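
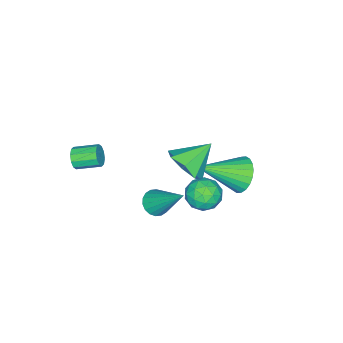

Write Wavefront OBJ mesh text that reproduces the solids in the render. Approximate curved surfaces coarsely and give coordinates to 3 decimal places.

v -1.7 -0.36 -0.527
v -1.245 -0.747 0.237
v -2.74 0.22 0.387
v -1.003 -0.064 0.079
v -1.169 0.446 -0.434
v -1.647 0.484 -1.002
v -2.156 0.027 -1.291
v -2.398 -0.656 -1.132
v -2.232 -1.166 -0.619
v -1.754 -1.204 -0.052
v -0.047 2.205 0.004
v 0.683 2.216 0.303
v -0.323 1.184 0.717
v 0.407 1.195 1.016
v -0.104 1.766 1.201
v 0.067 2.398 0.761
v 0.293 1.002 0.259
v 0.464 1.634 -0.181
v 0.893 1.473 0.46
v 0.648 1.945 1.042
v -0.288 1.455 -0.022
v -0.533 1.927 0.56
v 0.342 2.3 0.091
v 0.018 1.1 0.929
v -0.282 1.436 1.038
v 0.147 1.442 1.213
v -0.02 2.407 0.36
v 0.409 2.414 0.535
v -0.053 2.149 1.064
v -0.049 0.986 0.485
v 0.38 0.993 0.66
v 0.213 1.958 -0.193
v 0.642 1.964 -0.018
v 0.413 1.251 -0.044
v 0.895 1.87 0.359
v 0.732 1.269 0.778
v 0.665 1.156 0.334
v 0.766 1.527 0.075
v 0.751 2.147 0.701
v 0.588 1.547 1.12
v 0.288 1.883 1.229
v 0.389 2.254 0.97
v 0.874 1.71 0.794
v -0.228 1.853 -0.1
v -0.391 1.253 0.319
v -0.029 1.146 0.05
v 0.072 1.517 -0.209
v -0.372 2.131 0.242
v -0.535 1.53 0.661
v -0.406 1.873 0.945
v -0.305 2.244 0.686
v -0.514 1.69 0.226
v -4.346 0.715 -2.922
v -3.656 1.141 -3.312
v -2.934 -0.595 -1.858
v -3.699 1.332 -3.021
v -3.84 1.429 -2.714
v -4.058 1.417 -2.439
v -4.32 1.299 -2.238
v -4.586 1.091 -2.141
v -4.816 0.826 -2.163
v -4.973 0.544 -2.3
v -5.036 0.288 -2.532
v -4.993 0.097 -2.824
v -4.852 -0 -3.131
v -4.633 0.012 -3.405
v -4.371 0.131 -3.607
v -4.105 0.338 -3.704
v -3.876 0.603 -3.682
v -3.718 0.885 -3.544
v 0.599 -4.103 -0.127
v 0.867 -4.121 0.319
v 0.409 -3.195 0.632
v 0.141 -3.177 0.187
v 1.043 -3.961 0.103
v 0.585 -3.035 0.416
v 1.05 -3.855 -0.2
v 0.592 -2.929 0.113
v 0.884 -3.844 -0.476
v 0.427 -2.918 -0.163
v 0.61 -3.932 -0.617
v 0.152 -3.005 -0.304
v 0.331 -4.085 -0.572
v -0.127 -3.159 -0.259
v 0.155 -4.245 -0.356
v -0.303 -3.319 -0.043
v 0.148 -4.351 -0.053
v -0.31 -3.425 0.26
v 0.313 -4.362 0.223
v -0.144 -3.436 0.536
v 0.588 -4.275 0.364
v 0.13 -3.348 0.677
v -0.305 -0.835 -2.077
v 0.296 -0.741 -2.243
v -0.095 0.615 -0.503
v 0.158 -0.552 -2.398
v -0.072 -0.42 -2.49
v -0.347 -0.37 -2.5
v -0.614 -0.411 -2.426
v -0.82 -0.537 -2.283
v -0.924 -0.722 -2.099
v -0.905 -0.929 -1.911
v -0.767 -1.117 -1.756
v -0.538 -1.25 -1.664
v -0.262 -1.3 -1.654
v 0.005 -1.258 -1.728
v 0.211 -1.133 -1.871
v 0.315 -0.948 -2.055
f 2 1 4
f 2 4 3
f 4 1 5
f 4 5 3
f 5 1 6
f 5 6 3
f 6 1 7
f 6 7 3
f 7 1 8
f 7 8 3
f 8 1 9
f 8 9 3
f 9 1 10
f 9 10 3
f 10 1 2
f 10 2 3
f 11 48 27
f 48 22 51
f 27 51 16
f 48 51 27
f 11 27 23
f 27 16 28
f 23 28 12
f 27 28 23
f 11 23 32
f 23 12 33
f 32 33 18
f 23 33 32
f 11 32 44
f 32 18 47
f 44 47 21
f 32 47 44
f 11 44 48
f 44 21 52
f 48 52 22
f 44 52 48
f 12 28 39
f 28 16 42
f 39 42 20
f 28 42 39
f 16 51 29
f 51 22 50
f 29 50 15
f 51 50 29
f 22 52 49
f 52 21 45
f 49 45 13
f 52 45 49
f 21 47 46
f 47 18 34
f 46 34 17
f 47 34 46
f 18 33 38
f 33 12 35
f 38 35 19
f 33 35 38
f 14 40 26
f 40 20 41
f 26 41 15
f 40 41 26
f 14 26 24
f 26 15 25
f 24 25 13
f 26 25 24
f 14 24 31
f 24 13 30
f 31 30 17
f 24 30 31
f 14 31 36
f 31 17 37
f 36 37 19
f 31 37 36
f 14 36 40
f 36 19 43
f 40 43 20
f 36 43 40
f 15 41 29
f 41 20 42
f 29 42 16
f 41 42 29
f 13 25 49
f 25 15 50
f 49 50 22
f 25 50 49
f 17 30 46
f 30 13 45
f 46 45 21
f 30 45 46
f 19 37 38
f 37 17 34
f 38 34 18
f 37 34 38
f 20 43 39
f 43 19 35
f 39 35 12
f 43 35 39
f 54 53 56
f 54 56 55
f 56 53 57
f 56 57 55
f 57 53 58
f 57 58 55
f 58 53 59
f 58 59 55
f 59 53 60
f 59 60 55
f 60 53 61
f 60 61 55
f 61 53 62
f 61 62 55
f 62 53 63
f 62 63 55
f 63 53 64
f 63 64 55
f 64 53 65
f 64 65 55
f 65 53 66
f 65 66 55
f 66 53 67
f 66 67 55
f 67 53 68
f 67 68 55
f 68 53 69
f 68 69 55
f 69 53 70
f 69 70 55
f 70 53 54
f 70 54 55
f 72 71 75
f 72 75 73
f 73 75 76
f 73 76 74
f 75 71 77
f 75 77 76
f 76 77 78
f 76 78 74
f 77 71 79
f 77 79 78
f 78 79 80
f 78 80 74
f 79 71 81
f 79 81 80
f 80 81 82
f 80 82 74
f 81 71 83
f 81 83 82
f 82 83 84
f 82 84 74
f 83 71 85
f 83 85 84
f 84 85 86
f 84 86 74
f 85 71 87
f 85 87 86
f 86 87 88
f 86 88 74
f 87 71 89
f 87 89 88
f 88 89 90
f 88 90 74
f 89 71 91
f 89 91 90
f 90 91 92
f 90 92 74
f 91 71 72
f 91 72 92
f 92 72 73
f 92 73 74
f 94 93 96
f 94 96 95
f 96 93 97
f 96 97 95
f 97 93 98
f 97 98 95
f 98 93 99
f 98 99 95
f 99 93 100
f 99 100 95
f 100 93 101
f 100 101 95
f 101 93 102
f 101 102 95
f 102 93 103
f 102 103 95
f 103 93 104
f 103 104 95
f 104 93 105
f 104 105 95
f 105 93 106
f 105 106 95
f 106 93 107
f 106 107 95
f 107 93 108
f 107 108 95
f 108 93 94
f 108 94 95



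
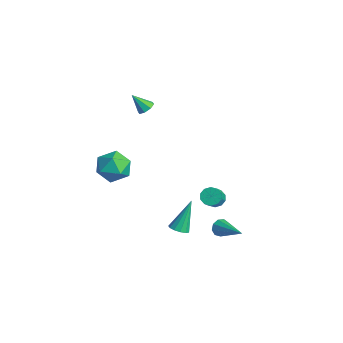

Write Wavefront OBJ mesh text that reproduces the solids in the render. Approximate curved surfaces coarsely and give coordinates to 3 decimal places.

v -2.461 -0.234 2.542
v -1.985 -0.19 2.794
v -2.899 -0.846 3.478
v -2.24 0.124 2.88
v -2.624 0.228 2.768
v -2.912 0.061 2.524
v -2.937 -0.279 2.291
v -2.682 -0.593 2.205
v -2.298 -0.697 2.316
v -2.01 -0.53 2.561
v -3.512 -0.916 -2.204
v -2.542 -1.235 -2.624
v -3.718 -2.525 -1.456
v -2.748 -2.844 -1.876
v -2.78 -2.088 -1.072
v -2.652 -1.093 -1.535
v -3.608 -2.667 -2.545
v -3.48 -1.672 -3.008
v -2.601 -2.317 -2.835
v -2.089 -1.959 -1.924
v -4.171 -1.801 -2.156
v -3.659 -1.443 -1.245
v 2.117 -0.631 -3.928
v 2.637 -0.815 -3.747
v 1.823 0.251 -2.192
v 2.686 -0.523 -3.887
v 2.554 -0.266 -4.04
v 2.284 -0.125 -4.157
v 1.961 -0.145 -4.202
v 1.687 -0.319 -4.16
v 1.551 -0.592 -4.044
v 1.594 -0.878 -3.892
v 1.803 -1.085 -3.751
v 2.112 -1.149 -3.666
v 2.423 -1.048 -3.665
v 2.798 1.464 -4.107
v 2.951 1.715 -4.584
v 4.582 1.736 -3.393
v 2.813 1.974 -4.338
v 2.668 1.995 -3.984
v 2.584 1.767 -3.688
v 2.6 1.398 -3.588
v 2.709 1.06 -3.731
v 2.86 0.911 -4.05
v 2.982 1.021 -4.396
v 3.018 1.338 -4.607
v -0.114 2.68 -4.157
v 0.248 2.501 -4.6
v 1.016 1.841 -3.707
v 0.654 2.02 -3.263
v 0.376 2.824 -4.471
v 1.144 2.165 -3.578
v 0.317 3.092 -4.222
v 1.085 2.433 -3.329
v 0.093 3.203 -3.948
v 0.861 2.543 -3.055
v -0.21 3.114 -3.754
v 0.558 2.454 -2.86
v -0.476 2.859 -3.713
v 0.292 2.199 -2.82
v -0.604 2.535 -3.842
v 0.164 1.876 -2.949
v -0.545 2.267 -4.091
v 0.223 1.608 -3.198
v -0.321 2.157 -4.365
v 0.447 1.497 -3.472
v -0.018 2.246 -4.56
v 0.75 1.586 -3.666
f 2 1 4
f 2 4 3
f 4 1 5
f 4 5 3
f 5 1 6
f 5 6 3
f 6 1 7
f 6 7 3
f 7 1 8
f 7 8 3
f 8 1 9
f 8 9 3
f 9 1 10
f 9 10 3
f 10 1 2
f 10 2 3
f 11 22 16
f 11 16 12
f 11 12 18
f 11 18 21
f 11 21 22
f 12 16 20
f 16 22 15
f 22 21 13
f 21 18 17
f 18 12 19
f 14 20 15
f 14 15 13
f 14 13 17
f 14 17 19
f 14 19 20
f 15 20 16
f 13 15 22
f 17 13 21
f 19 17 18
f 20 19 12
f 24 23 26
f 24 26 25
f 26 23 27
f 26 27 25
f 27 23 28
f 27 28 25
f 28 23 29
f 28 29 25
f 29 23 30
f 29 30 25
f 30 23 31
f 30 31 25
f 31 23 32
f 31 32 25
f 32 23 33
f 32 33 25
f 33 23 34
f 33 34 25
f 34 23 35
f 34 35 25
f 35 23 24
f 35 24 25
f 37 36 39
f 37 39 38
f 39 36 40
f 39 40 38
f 40 36 41
f 40 41 38
f 41 36 42
f 41 42 38
f 42 36 43
f 42 43 38
f 43 36 44
f 43 44 38
f 44 36 45
f 44 45 38
f 45 36 46
f 45 46 38
f 46 36 37
f 46 37 38
f 48 47 51
f 48 51 49
f 49 51 52
f 49 52 50
f 51 47 53
f 51 53 52
f 52 53 54
f 52 54 50
f 53 47 55
f 53 55 54
f 54 55 56
f 54 56 50
f 55 47 57
f 55 57 56
f 56 57 58
f 56 58 50
f 57 47 59
f 57 59 58
f 58 59 60
f 58 60 50
f 59 47 61
f 59 61 60
f 60 61 62
f 60 62 50
f 61 47 63
f 61 63 62
f 62 63 64
f 62 64 50
f 63 47 65
f 63 65 64
f 64 65 66
f 64 66 50
f 65 47 67
f 65 67 66
f 66 67 68
f 66 68 50
f 67 47 48
f 67 48 68
f 68 48 49
f 68 49 50



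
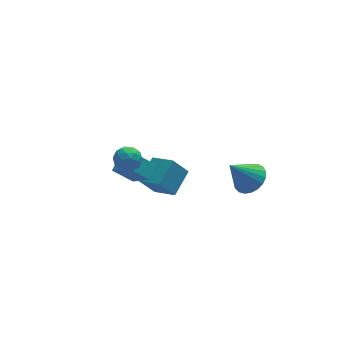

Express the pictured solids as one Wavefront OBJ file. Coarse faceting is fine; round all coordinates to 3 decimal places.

v -0.875 0.551 -1.834
v -2.005 1.008 -0.843
v -1.477 1.928 -3.154
v -2.606 2.385 -2.163
v -0.174 1.295 -1.377
v -1.303 1.752 -0.386
v -0.775 2.672 -2.697
v -1.905 3.129 -1.706
v -0.909 2.636 -3.983
v -0.074 1.267 -3.235
v 0.327 3.831 -3.174
v 1.162 2.462 -2.425
v 0.038 2.518 -5.255
v 0.873 1.149 -4.506
v 1.274 3.713 -4.445
v 2.109 2.344 -3.697
v -3.618 -1.845 3.657
v -3.019 -1.845 3.022
v -3.021 -2.995 4.218
v -2.422 -2.995 3.583
v -2.417 -2.366 4.188
v -2.786 -1.655 3.841
v -3.254 -3.185 3.399
v -3.623 -2.474 3.052
v -2.794 -2.673 2.862
v -2.277 -2.166 3.35
v -3.763 -2.674 3.89
v -3.246 -2.167 4.378
v -3.371 -1.744 3.29
v -2.669 -3.096 3.95
v -2.666 -2.726 4.305
v -2.315 -2.726 3.932
v -3.234 -1.632 3.772
v -2.882 -1.632 3.398
v -2.528 -1.939 4.084
v -3.158 -3.208 3.842
v -2.806 -3.208 3.468
v -3.725 -2.114 3.308
v -3.374 -2.114 2.935
v -3.512 -2.901 3.156
v -2.887 -2.23 2.823
v -2.536 -2.906 3.153
v -3.025 -3.018 3.045
v -3.242 -2.6 2.841
v -2.583 -1.933 3.11
v -2.232 -2.609 3.44
v -2.229 -2.239 3.795
v -2.446 -1.821 3.591
v -2.451 -2.419 3.016
v -3.808 -2.231 3.8
v -3.457 -2.907 4.13
v -3.594 -3.019 3.649
v -3.811 -2.601 3.445
v -3.504 -1.934 4.087
v -3.153 -2.61 4.417
v -2.798 -2.24 4.399
v -3.015 -1.822 4.195
v -3.589 -2.421 4.224
v 4.02 -2.939 0.106
v 4.881 -2.734 0.76
v 2.76 -2.961 1.774
v 4.737 -2.312 0.657
v 4.47 -1.999 0.459
v 4.124 -1.848 0.2
v 3.761 -1.885 -0.075
v 3.442 -2.105 -0.319
v 3.223 -2.469 -0.489
v 3.142 -2.914 -0.556
v 3.213 -3.363 -0.509
v 3.423 -3.739 -0.355
v 3.737 -3.977 -0.122
v 4.099 -4.035 0.151
v 4.448 -3.903 0.416
v 4.722 -3.605 0.628
v 4.876 -3.192 0.75
f 2 4 1
f 5 2 1
f 1 4 3
f 3 5 1
f 2 8 4
f 6 2 5
f 6 8 2
f 4 8 3
f 7 5 3
f 3 8 7
f 7 6 5
f 8 6 7
f 10 12 9
f 13 10 9
f 9 12 11
f 11 13 9
f 10 16 12
f 14 10 13
f 14 16 10
f 12 16 11
f 15 13 11
f 11 16 15
f 15 14 13
f 16 14 15
f 17 54 33
f 54 28 57
f 33 57 22
f 54 57 33
f 17 33 29
f 33 22 34
f 29 34 18
f 33 34 29
f 17 29 38
f 29 18 39
f 38 39 24
f 29 39 38
f 17 38 50
f 38 24 53
f 50 53 27
f 38 53 50
f 17 50 54
f 50 27 58
f 54 58 28
f 50 58 54
f 18 34 45
f 34 22 48
f 45 48 26
f 34 48 45
f 22 57 35
f 57 28 56
f 35 56 21
f 57 56 35
f 28 58 55
f 58 27 51
f 55 51 19
f 58 51 55
f 27 53 52
f 53 24 40
f 52 40 23
f 53 40 52
f 24 39 44
f 39 18 41
f 44 41 25
f 39 41 44
f 20 46 32
f 46 26 47
f 32 47 21
f 46 47 32
f 20 32 30
f 32 21 31
f 30 31 19
f 32 31 30
f 20 30 37
f 30 19 36
f 37 36 23
f 30 36 37
f 20 37 42
f 37 23 43
f 42 43 25
f 37 43 42
f 20 42 46
f 42 25 49
f 46 49 26
f 42 49 46
f 21 47 35
f 47 26 48
f 35 48 22
f 47 48 35
f 19 31 55
f 31 21 56
f 55 56 28
f 31 56 55
f 23 36 52
f 36 19 51
f 52 51 27
f 36 51 52
f 25 43 44
f 43 23 40
f 44 40 24
f 43 40 44
f 26 49 45
f 49 25 41
f 45 41 18
f 49 41 45
f 60 59 62
f 60 62 61
f 62 59 63
f 62 63 61
f 63 59 64
f 63 64 61
f 64 59 65
f 64 65 61
f 65 59 66
f 65 66 61
f 66 59 67
f 66 67 61
f 67 59 68
f 67 68 61
f 68 59 69
f 68 69 61
f 69 59 70
f 69 70 61
f 70 59 71
f 70 71 61
f 71 59 72
f 71 72 61
f 72 59 73
f 72 73 61
f 73 59 74
f 73 74 61
f 74 59 75
f 74 75 61
f 75 59 60
f 75 60 61



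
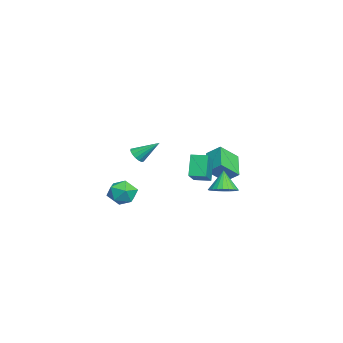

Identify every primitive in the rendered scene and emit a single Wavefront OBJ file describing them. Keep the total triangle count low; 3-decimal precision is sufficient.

v -1.159 1.474 -0.499
v -1.861 1.556 0.824
v -1.047 2.438 -0.499
v -1.75 2.519 0.824
v 0.69 1.261 0.496
v -0.013 1.342 1.819
v 0.801 2.224 0.496
v 0.099 2.306 1.819
v -4.257 2.046 0.461
v -3.939 2.856 1.102
v -4.873 3.049 -0.501
v -4.555 3.859 0.14
v -2.725 2.141 -0.42
v -2.407 2.951 0.221
v -3.341 3.144 -1.382
v -3.023 3.954 -0.741
v 1.912 3.182 -0.09
v 2.598 2.854 0.243
v 1.308 3.178 1.15
v 2.658 3.17 0.273
v 2.605 3.489 0.248
v 2.446 3.76 0.171
v 2.206 3.944 0.055
v 1.921 4.011 -0.084
v 1.635 3.953 -0.223
v 1.391 3.776 -0.343
v 1.226 3.509 -0.424
v 1.166 3.193 -0.454
v 1.219 2.874 -0.429
v 1.378 2.603 -0.352
v 1.618 2.419 -0.235
v 1.903 2.352 -0.097
v 2.189 2.41 0.043
v 2.433 2.587 0.162
v 0.735 -1.519 1.985
v 1.302 -1.578 1.995
v 0.845 -0.301 2.955
v 1.248 -1.394 1.77
v 1.057 -1.244 1.603
v 0.779 -1.167 1.539
v 0.49 -1.184 1.594
v 0.266 -1.292 1.754
v 0.168 -1.459 1.976
v 0.222 -1.643 2.2
v 0.413 -1.793 2.367
v 0.69 -1.87 2.432
v 0.98 -1.853 2.377
v 1.203 -1.746 2.217
v 3.597 -1.265 0.48
v 4.09 -1.586 -0.22
v 3.03 -2.614 0.7
v 3.523 -2.935 -0
v 3.94 -2.675 0.771
v 4.291 -1.841 0.635
v 2.829 -2.359 -0.155
v 3.18 -1.525 -0.291
v 3.616 -2.262 -0.613
v 4.302 -2.458 -0.04
v 2.818 -1.742 0.52
v 3.504 -1.938 1.093
f 2 4 1
f 5 2 1
f 1 4 3
f 3 5 1
f 2 8 4
f 6 2 5
f 6 8 2
f 4 8 3
f 7 5 3
f 3 8 7
f 7 6 5
f 8 6 7
f 10 12 9
f 13 10 9
f 9 12 11
f 11 13 9
f 10 16 12
f 14 10 13
f 14 16 10
f 12 16 11
f 15 13 11
f 11 16 15
f 15 14 13
f 16 14 15
f 18 17 20
f 18 20 19
f 20 17 21
f 20 21 19
f 21 17 22
f 21 22 19
f 22 17 23
f 22 23 19
f 23 17 24
f 23 24 19
f 24 17 25
f 24 25 19
f 25 17 26
f 25 26 19
f 26 17 27
f 26 27 19
f 27 17 28
f 27 28 19
f 28 17 29
f 28 29 19
f 29 17 30
f 29 30 19
f 30 17 31
f 30 31 19
f 31 17 32
f 31 32 19
f 32 17 33
f 32 33 19
f 33 17 34
f 33 34 19
f 34 17 18
f 34 18 19
f 36 35 38
f 36 38 37
f 38 35 39
f 38 39 37
f 39 35 40
f 39 40 37
f 40 35 41
f 40 41 37
f 41 35 42
f 41 42 37
f 42 35 43
f 42 43 37
f 43 35 44
f 43 44 37
f 44 35 45
f 44 45 37
f 45 35 46
f 45 46 37
f 46 35 47
f 46 47 37
f 47 35 48
f 47 48 37
f 48 35 36
f 48 36 37
f 49 60 54
f 49 54 50
f 49 50 56
f 49 56 59
f 49 59 60
f 50 54 58
f 54 60 53
f 60 59 51
f 59 56 55
f 56 50 57
f 52 58 53
f 52 53 51
f 52 51 55
f 52 55 57
f 52 57 58
f 53 58 54
f 51 53 60
f 55 51 59
f 57 55 56
f 58 57 50



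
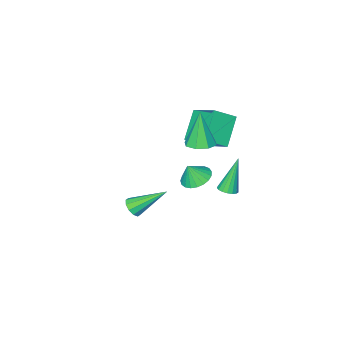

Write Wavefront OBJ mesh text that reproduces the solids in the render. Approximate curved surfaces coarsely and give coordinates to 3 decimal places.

v -0.976 -1.71 -2.096
v -0.239 -1.593 -2.411
v -0.564 -1.85 -1.184
v -0.328 -1.28 -2.323
v -0.53 -1.042 -2.196
v -0.808 -0.919 -2.051
v -1.115 -0.933 -1.914
v -1.399 -1.082 -1.808
v -1.609 -1.339 -1.753
v -1.71 -1.66 -1.756
v -1.684 -1.99 -1.818
v -1.536 -2.272 -1.928
v -1.291 -2.456 -2.068
v -0.991 -2.512 -2.212
v -0.689 -2.429 -2.336
v -0.437 -2.221 -2.418
v -0.278 -1.926 -2.445
v 3.178 -1.014 -1.832
v 3.382 -1.293 -1.392
v 2.002 -0.006 -0.648
v 3.577 -1.011 -1.44
v 3.619 -0.73 -1.637
v 3.492 -0.558 -1.909
v 3.246 -0.56 -2.152
v 2.973 -0.735 -2.273
v 2.779 -1.018 -2.225
v 2.737 -1.299 -2.028
v 2.863 -1.471 -1.756
v 3.11 -1.469 -1.513
v -4.271 -4.436 -0.755
v -4.271 -2.826 0.137
v -3.172 -3.727 -2.035
v -3.172 -2.117 -1.144
v -3.208 -4.823 -0.056
v -3.208 -3.213 0.835
v -2.109 -4.114 -1.337
v -2.109 -2.504 -0.445
v -3.421 -2.356 -4.589
v -3.081 -1.963 -4.441
v -4.139 -2.464 -2.651
v -3.295 -1.836 -4.514
v -3.537 -1.829 -4.603
v -3.753 -1.942 -4.689
v -3.892 -2.151 -4.753
v -3.924 -2.406 -4.778
v -3.84 -2.65 -4.761
v -3.66 -2.826 -4.704
v -3.425 -2.895 -4.621
v -3.189 -2.841 -4.53
v -3.007 -2.675 -4.453
v -2.918 -2.436 -4.407
v -2.945 -2.179 -4.403
v -1.485 -2.04 -0.119
v -0.864 -1.6 0.049
v -1.735 -2.42 1.799
v -1.372 -1.286 0.045
v -1.947 -1.415 -0.055
v -2.251 -1.909 -0.192
v -2.107 -2.481 -0.286
v -1.599 -2.794 -0.282
v -1.024 -2.666 -0.182
v -0.72 -2.171 -0.045
f 2 1 4
f 2 4 3
f 4 1 5
f 4 5 3
f 5 1 6
f 5 6 3
f 6 1 7
f 6 7 3
f 7 1 8
f 7 8 3
f 8 1 9
f 8 9 3
f 9 1 10
f 9 10 3
f 10 1 11
f 10 11 3
f 11 1 12
f 11 12 3
f 12 1 13
f 12 13 3
f 13 1 14
f 13 14 3
f 14 1 15
f 14 15 3
f 15 1 16
f 15 16 3
f 16 1 17
f 16 17 3
f 17 1 2
f 17 2 3
f 19 18 21
f 19 21 20
f 21 18 22
f 21 22 20
f 22 18 23
f 22 23 20
f 23 18 24
f 23 24 20
f 24 18 25
f 24 25 20
f 25 18 26
f 25 26 20
f 26 18 27
f 26 27 20
f 27 18 28
f 27 28 20
f 28 18 29
f 28 29 20
f 29 18 19
f 29 19 20
f 31 33 30
f 34 31 30
f 30 33 32
f 32 34 30
f 31 37 33
f 35 31 34
f 35 37 31
f 33 37 32
f 36 34 32
f 32 37 36
f 36 35 34
f 37 35 36
f 39 38 41
f 39 41 40
f 41 38 42
f 41 42 40
f 42 38 43
f 42 43 40
f 43 38 44
f 43 44 40
f 44 38 45
f 44 45 40
f 45 38 46
f 45 46 40
f 46 38 47
f 46 47 40
f 47 38 48
f 47 48 40
f 48 38 49
f 48 49 40
f 49 38 50
f 49 50 40
f 50 38 51
f 50 51 40
f 51 38 52
f 51 52 40
f 52 38 39
f 52 39 40
f 54 53 56
f 54 56 55
f 56 53 57
f 56 57 55
f 57 53 58
f 57 58 55
f 58 53 59
f 58 59 55
f 59 53 60
f 59 60 55
f 60 53 61
f 60 61 55
f 61 53 62
f 61 62 55
f 62 53 54
f 62 54 55



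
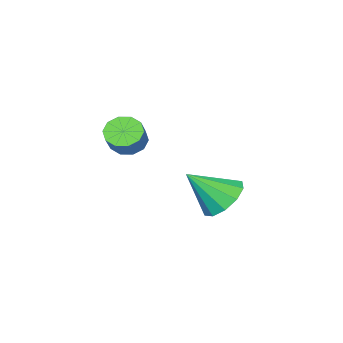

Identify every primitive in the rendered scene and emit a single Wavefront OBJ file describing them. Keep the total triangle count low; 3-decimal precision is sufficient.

v -1.324 1.89 -3.606
v -0.627 2.724 -3.7
v -0.156 1.07 -2.234
v -1.077 2.881 -3.224
v -1.621 2.659 -2.894
v -2.051 2.144 -2.836
v -2.204 1.532 -3.072
v -2.02 1.057 -3.513
v -1.57 0.9 -3.989
v -1.026 1.121 -4.319
v -0.596 1.636 -4.377
v -0.443 2.248 -4.141
v 2.713 1.117 0.415
v 3.196 0.545 0.378
v 3.83 1.03 1.149
v 3.347 1.603 1.185
v 3.328 0.864 0.068
v 3.962 1.349 0.839
v 3.225 1.279 -0.109
v 3.859 1.765 0.662
v 2.927 1.633 -0.086
v 3.561 2.119 0.685
v 2.546 1.79 0.128
v 3.181 2.275 0.899
v 2.23 1.69 0.451
v 2.864 2.175 1.222
v 2.098 1.371 0.761
v 2.732 1.856 1.532
v 2.201 0.955 0.938
v 2.835 1.441 1.709
v 2.499 0.601 0.915
v 3.133 1.087 1.686
v 2.879 0.445 0.701
v 3.514 0.93 1.472
f 2 1 4
f 2 4 3
f 4 1 5
f 4 5 3
f 5 1 6
f 5 6 3
f 6 1 7
f 6 7 3
f 7 1 8
f 7 8 3
f 8 1 9
f 8 9 3
f 9 1 10
f 9 10 3
f 10 1 11
f 10 11 3
f 11 1 12
f 11 12 3
f 12 1 2
f 12 2 3
f 14 13 17
f 14 17 15
f 15 17 18
f 15 18 16
f 17 13 19
f 17 19 18
f 18 19 20
f 18 20 16
f 19 13 21
f 19 21 20
f 20 21 22
f 20 22 16
f 21 13 23
f 21 23 22
f 22 23 24
f 22 24 16
f 23 13 25
f 23 25 24
f 24 25 26
f 24 26 16
f 25 13 27
f 25 27 26
f 26 27 28
f 26 28 16
f 27 13 29
f 27 29 28
f 28 29 30
f 28 30 16
f 29 13 31
f 29 31 30
f 30 31 32
f 30 32 16
f 31 13 33
f 31 33 32
f 32 33 34
f 32 34 16
f 33 13 14
f 33 14 34
f 34 14 15
f 34 15 16



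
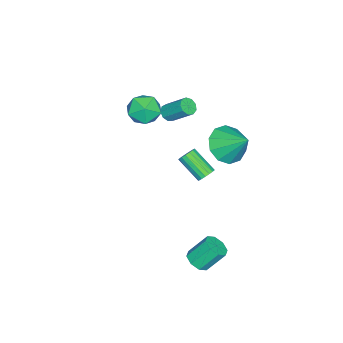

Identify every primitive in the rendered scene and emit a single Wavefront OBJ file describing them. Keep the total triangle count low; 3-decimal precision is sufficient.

v -2.955 1.318 -3.012
v -2.479 1.145 -3.078
v -2.79 -0.07 -2.134
v -3.265 0.102 -2.068
v -2.462 1.291 -2.884
v -2.773 0.076 -1.94
v -2.557 1.444 -2.719
v -2.868 0.229 -1.775
v -2.743 1.567 -2.621
v -3.054 0.352 -1.677
v -2.978 1.634 -2.613
v -3.289 0.419 -1.668
v -3.207 1.628 -2.696
v -3.518 0.413 -1.752
v -3.379 1.551 -2.852
v -3.69 0.336 -1.907
v -3.453 1.42 -3.044
v -3.764 0.205 -2.1
v -3.413 1.266 -3.229
v -3.724 0.051 -2.285
v -3.268 1.124 -3.365
v -3.579 -0.091 -2.42
v -3.051 1.026 -3.419
v -3.362 -0.189 -2.475
v -2.812 0.995 -3.381
v -3.123 -0.22 -2.436
v -2.606 1.038 -3.258
v -2.917 -0.177 -2.313
v -0.844 3.286 1.888
v -0.136 3.704 1.188
v -0.476 4.474 2.972
v -0.729 3.99 1.077
v -1.366 4.006 1.276
v -1.804 3.747 1.708
v -1.875 3.312 2.21
v -1.552 2.867 2.588
v -0.959 2.582 2.699
v -0.322 2.566 2.501
v 0.116 2.824 2.068
v 0.187 3.259 1.567
v -3.459 -1.417 1.061
v -2.756 -1.361 0.368
v -2.524 -2.379 1.932
v -1.821 -2.323 1.239
v -2.038 -1.53 1.787
v -2.617 -0.936 1.25
v -2.663 -2.804 1.05
v -3.242 -2.21 0.513
v -2.265 -2.218 0.362
v -1.879 -1.431 0.817
v -3.401 -2.309 1.483
v -3.015 -1.522 1.938
v 2.789 3.443 -3.665
v 3.352 3.787 -3.677
v 2.914 4.541 -2.607
v 2.351 4.197 -2.595
v 2.994 3.992 -3.968
v 2.555 4.746 -2.899
v 2.516 3.875 -4.082
v 2.077 4.629 -3.012
v 2.198 3.505 -3.951
v 1.759 4.259 -2.882
v 2.226 3.099 -3.653
v 1.788 3.853 -2.583
v 2.585 2.894 -3.361
v 2.146 3.648 -2.292
v 3.063 3.011 -3.248
v 2.624 3.765 -2.178
v 3.381 3.381 -3.378
v 2.942 4.135 -2.309
v -1.539 -0.046 2.451
v -1.042 -0.105 2.467
v -0.945 0.966 3.425
v -1.441 1.026 3.409
v -1.125 0.12 2.224
v -1.028 1.192 3.181
v -1.402 0.268 2.087
v -1.305 1.339 3.044
v -1.742 0.269 2.12
v -1.645 1.34 3.078
v -1.987 0.123 2.309
v -1.89 1.194 3.266
v -2.022 -0.102 2.564
v -1.925 0.969 3.521
v -1.831 -0.301 2.766
v -1.734 0.77 3.724
v -1.503 -0.38 2.822
v -1.406 0.691 3.779
v -1.191 -0.302 2.703
v -1.094 0.769 3.661
f 2 1 5
f 2 5 3
f 3 5 6
f 3 6 4
f 5 1 7
f 5 7 6
f 6 7 8
f 6 8 4
f 7 1 9
f 7 9 8
f 8 9 10
f 8 10 4
f 9 1 11
f 9 11 10
f 10 11 12
f 10 12 4
f 11 1 13
f 11 13 12
f 12 13 14
f 12 14 4
f 13 1 15
f 13 15 14
f 14 15 16
f 14 16 4
f 15 1 17
f 15 17 16
f 16 17 18
f 16 18 4
f 17 1 19
f 17 19 18
f 18 19 20
f 18 20 4
f 19 1 21
f 19 21 20
f 20 21 22
f 20 22 4
f 21 1 23
f 21 23 22
f 22 23 24
f 22 24 4
f 23 1 25
f 23 25 24
f 24 25 26
f 24 26 4
f 25 1 27
f 25 27 26
f 26 27 28
f 26 28 4
f 27 1 2
f 27 2 28
f 28 2 3
f 28 3 4
f 30 29 32
f 30 32 31
f 32 29 33
f 32 33 31
f 33 29 34
f 33 34 31
f 34 29 35
f 34 35 31
f 35 29 36
f 35 36 31
f 36 29 37
f 36 37 31
f 37 29 38
f 37 38 31
f 38 29 39
f 38 39 31
f 39 29 40
f 39 40 31
f 40 29 30
f 40 30 31
f 41 52 46
f 41 46 42
f 41 42 48
f 41 48 51
f 41 51 52
f 42 46 50
f 46 52 45
f 52 51 43
f 51 48 47
f 48 42 49
f 44 50 45
f 44 45 43
f 44 43 47
f 44 47 49
f 44 49 50
f 45 50 46
f 43 45 52
f 47 43 51
f 49 47 48
f 50 49 42
f 54 53 57
f 54 57 55
f 55 57 58
f 55 58 56
f 57 53 59
f 57 59 58
f 58 59 60
f 58 60 56
f 59 53 61
f 59 61 60
f 60 61 62
f 60 62 56
f 61 53 63
f 61 63 62
f 62 63 64
f 62 64 56
f 63 53 65
f 63 65 64
f 64 65 66
f 64 66 56
f 65 53 67
f 65 67 66
f 66 67 68
f 66 68 56
f 67 53 69
f 67 69 68
f 68 69 70
f 68 70 56
f 69 53 54
f 69 54 70
f 70 54 55
f 70 55 56
f 72 71 75
f 72 75 73
f 73 75 76
f 73 76 74
f 75 71 77
f 75 77 76
f 76 77 78
f 76 78 74
f 77 71 79
f 77 79 78
f 78 79 80
f 78 80 74
f 79 71 81
f 79 81 80
f 80 81 82
f 80 82 74
f 81 71 83
f 81 83 82
f 82 83 84
f 82 84 74
f 83 71 85
f 83 85 84
f 84 85 86
f 84 86 74
f 85 71 87
f 85 87 86
f 86 87 88
f 86 88 74
f 87 71 89
f 87 89 88
f 88 89 90
f 88 90 74
f 89 71 72
f 89 72 90
f 90 72 73
f 90 73 74



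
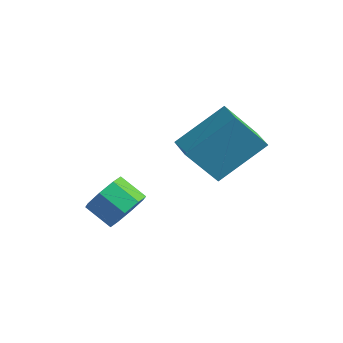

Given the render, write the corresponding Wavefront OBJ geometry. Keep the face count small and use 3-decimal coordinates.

v 1.819 1.019 -0.832
v 2.574 2.542 0.418
v 0.965 1.512 -0.916
v 1.719 3.035 0.334
v 2.461 1.885 -2.274
v 3.215 3.408 -1.024
v 1.606 2.378 -2.358
v 2.361 3.901 -1.108
v -0.075 0.456 -4.206
v 0.362 0.468 -3.5
v -0.588 0.316 -2.909
v -1.025 0.304 -3.614
v 0.163 1.046 -3.673
v -0.788 0.894 -3.081
v -0.176 1.278 -4.157
v -1.127 1.126 -3.566
v -0.455 1.029 -4.67
v -1.406 0.877 -4.079
v -0.512 0.444 -4.911
v -1.462 0.292 -4.32
v -0.312 -0.134 -4.739
v -1.263 -0.286 -4.147
v 0.027 -0.366 -4.254
v -0.924 -0.518 -3.663
v 0.306 -0.117 -3.741
v -0.645 -0.269 -3.15
f 2 4 1
f 5 2 1
f 1 4 3
f 3 5 1
f 2 8 4
f 6 2 5
f 6 8 2
f 4 8 3
f 7 5 3
f 3 8 7
f 7 6 5
f 8 6 7
f 10 9 13
f 10 13 11
f 11 13 14
f 11 14 12
f 13 9 15
f 13 15 14
f 14 15 16
f 14 16 12
f 15 9 17
f 15 17 16
f 16 17 18
f 16 18 12
f 17 9 19
f 17 19 18
f 18 19 20
f 18 20 12
f 19 9 21
f 19 21 20
f 20 21 22
f 20 22 12
f 21 9 23
f 21 23 22
f 22 23 24
f 22 24 12
f 23 9 25
f 23 25 24
f 24 25 26
f 24 26 12
f 25 9 10
f 25 10 26
f 26 10 11
f 26 11 12



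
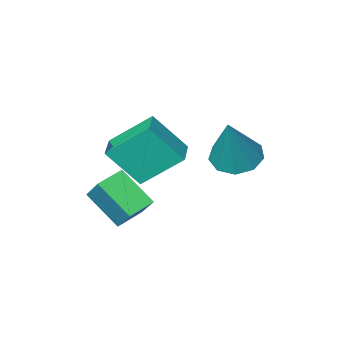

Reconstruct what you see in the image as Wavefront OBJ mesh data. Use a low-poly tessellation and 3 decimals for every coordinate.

v 0.772 -0.614 2.41
v 1.211 0.03 2.023
v 1.488 0.014 4.27
v 0.665 0.216 2.171
v 0.169 0.013 2.43
v -0.044 -0.484 2.68
v 0.124 -1.041 2.803
v 0.596 -1.398 2.742
v 1.15 -1.389 2.526
v 1.528 -1.017 2.255
v 1.552 -0.457 2.057
v 2.675 -3.013 1.047
v 1.539 -2.242 2.211
v 3.282 -2.157 1.073
v 2.146 -1.386 2.237
v 3.554 -3.674 2.343
v 2.418 -2.903 3.507
v 4.161 -2.818 2.369
v 3.025 -2.047 3.533
v 3.4 -3.929 0.333
v 3.453 -3.034 1.315
v 2.907 -2.79 -0.677
v 2.96 -1.896 0.305
v 4.36 -3.724 0.095
v 4.413 -2.83 1.077
v 3.867 -2.586 -0.915
v 3.92 -1.691 0.067
f 2 1 4
f 2 4 3
f 4 1 5
f 4 5 3
f 5 1 6
f 5 6 3
f 6 1 7
f 6 7 3
f 7 1 8
f 7 8 3
f 8 1 9
f 8 9 3
f 9 1 10
f 9 10 3
f 10 1 11
f 10 11 3
f 11 1 2
f 11 2 3
f 13 15 12
f 16 13 12
f 12 15 14
f 14 16 12
f 13 19 15
f 17 13 16
f 17 19 13
f 15 19 14
f 18 16 14
f 14 19 18
f 18 17 16
f 19 17 18
f 21 23 20
f 24 21 20
f 20 23 22
f 22 24 20
f 21 27 23
f 25 21 24
f 25 27 21
f 23 27 22
f 26 24 22
f 22 27 26
f 26 25 24
f 27 25 26



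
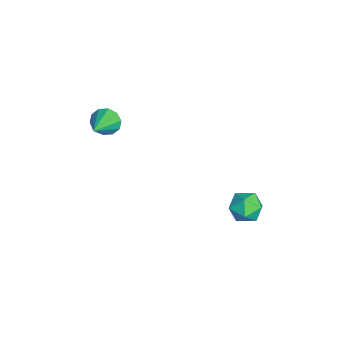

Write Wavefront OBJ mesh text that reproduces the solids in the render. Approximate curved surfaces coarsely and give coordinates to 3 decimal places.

v 0.869 3.083 -1.536
v 1.304 3.432 -0.785
v 2.176 2.488 -2.015
v 2.611 2.837 -1.264
v 1.994 2.14 -1.166
v 1.187 2.508 -0.869
v 2.293 3.412 -1.931
v 1.486 3.78 -1.634
v 2.184 3.636 -1.029
v 1.999 2.85 -0.556
v 1.481 3.07 -2.244
v 1.296 2.284 -1.771
v -2.47 -3.337 1.514
v -2.044 -3.032 0.923
v -0.91 -3.943 2.326
v -2.091 -2.689 1.268
v -2.282 -2.595 1.707
v -2.546 -2.783 2.072
v -2.78 -3.184 2.224
v -2.896 -3.643 2.105
v -2.849 -3.985 1.76
v -2.658 -4.08 1.321
v -2.394 -3.891 0.956
v -2.16 -3.491 0.804
f 1 12 6
f 1 6 2
f 1 2 8
f 1 8 11
f 1 11 12
f 2 6 10
f 6 12 5
f 12 11 3
f 11 8 7
f 8 2 9
f 4 10 5
f 4 5 3
f 4 3 7
f 4 7 9
f 4 9 10
f 5 10 6
f 3 5 12
f 7 3 11
f 9 7 8
f 10 9 2
f 14 13 16
f 14 16 15
f 16 13 17
f 16 17 15
f 17 13 18
f 17 18 15
f 18 13 19
f 18 19 15
f 19 13 20
f 19 20 15
f 20 13 21
f 20 21 15
f 21 13 22
f 21 22 15
f 22 13 23
f 22 23 15
f 23 13 24
f 23 24 15
f 24 13 14
f 24 14 15



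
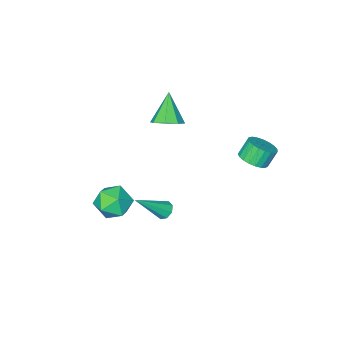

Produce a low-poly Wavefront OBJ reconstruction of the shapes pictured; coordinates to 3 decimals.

v 2.248 -0.827 -4.204
v 2.915 -0.224 -3.638
v 2.565 -2.156 -3.162
v 3.232 -1.553 -2.596
v 2.188 -1.358 -2.571
v 1.992 -0.537 -3.215
v 3.488 -1.843 -3.585
v 3.292 -1.022 -4.229
v 3.681 -0.852 -3.256
v 2.878 -0.553 -2.629
v 2.602 -1.827 -4.171
v 1.799 -1.528 -3.544
v 2.239 2.265 -1.641
v 2.596 2.43 -1.981
v 3.681 1.915 -0.299
v 2.455 2.725 -1.753
v 2.188 2.75 -1.459
v 1.951 2.491 -1.272
v 1.883 2.1 -1.301
v 2.023 1.805 -1.529
v 2.291 1.78 -1.823
v 2.528 2.039 -2.01
v -3.148 2.076 -0.993
v -2.553 2.486 -0.65
v -3.096 2.534 0.236
v -3.692 2.124 -0.107
v -2.74 2.729 -0.778
v -3.283 2.778 0.108
v -2.998 2.86 -0.943
v -3.541 2.908 -0.057
v -3.281 2.855 -1.117
v -3.824 2.903 -0.231
v -3.542 2.715 -1.269
v -4.085 2.764 -0.383
v -3.734 2.465 -1.374
v -4.278 2.513 -0.488
v -3.826 2.148 -1.412
v -4.369 2.196 -0.527
v -3.8 1.818 -1.378
v -4.343 1.866 -0.493
v -3.661 1.532 -1.278
v -4.205 1.581 -0.392
v -3.434 1.341 -1.128
v -3.977 1.389 -0.243
v -3.158 1.277 -0.955
v -3.701 1.325 -0.069
v -2.879 1.351 -0.788
v -3.423 1.399 0.097
v -2.648 1.55 -0.657
v -3.191 1.598 0.229
v -2.502 1.84 -0.584
v -3.046 1.889 0.302
v -2.469 2.171 -0.581
v -3.012 2.22 0.304
v -1.585 -2.628 -0.667
v -1.083 -2.179 -0.133
v -2.315 -3.492 0.747
v -1.659 -1.881 -0.248
v -2.191 -2.021 -0.608
v -2.369 -2.516 -1.003
v -2.088 -3.078 -1.201
v -1.512 -3.375 -1.086
v -0.979 -3.236 -0.725
v -0.802 -2.74 -0.33
f 1 12 6
f 1 6 2
f 1 2 8
f 1 8 11
f 1 11 12
f 2 6 10
f 6 12 5
f 12 11 3
f 11 8 7
f 8 2 9
f 4 10 5
f 4 5 3
f 4 3 7
f 4 7 9
f 4 9 10
f 5 10 6
f 3 5 12
f 7 3 11
f 9 7 8
f 10 9 2
f 14 13 16
f 14 16 15
f 16 13 17
f 16 17 15
f 17 13 18
f 17 18 15
f 18 13 19
f 18 19 15
f 19 13 20
f 19 20 15
f 20 13 21
f 20 21 15
f 21 13 22
f 21 22 15
f 22 13 14
f 22 14 15
f 24 23 27
f 24 27 25
f 25 27 28
f 25 28 26
f 27 23 29
f 27 29 28
f 28 29 30
f 28 30 26
f 29 23 31
f 29 31 30
f 30 31 32
f 30 32 26
f 31 23 33
f 31 33 32
f 32 33 34
f 32 34 26
f 33 23 35
f 33 35 34
f 34 35 36
f 34 36 26
f 35 23 37
f 35 37 36
f 36 37 38
f 36 38 26
f 37 23 39
f 37 39 38
f 38 39 40
f 38 40 26
f 39 23 41
f 39 41 40
f 40 41 42
f 40 42 26
f 41 23 43
f 41 43 42
f 42 43 44
f 42 44 26
f 43 23 45
f 43 45 44
f 44 45 46
f 44 46 26
f 45 23 47
f 45 47 46
f 46 47 48
f 46 48 26
f 47 23 49
f 47 49 48
f 48 49 50
f 48 50 26
f 49 23 51
f 49 51 50
f 50 51 52
f 50 52 26
f 51 23 53
f 51 53 52
f 52 53 54
f 52 54 26
f 53 23 24
f 53 24 54
f 54 24 25
f 54 25 26
f 56 55 58
f 56 58 57
f 58 55 59
f 58 59 57
f 59 55 60
f 59 60 57
f 60 55 61
f 60 61 57
f 61 55 62
f 61 62 57
f 62 55 63
f 62 63 57
f 63 55 64
f 63 64 57
f 64 55 56
f 64 56 57



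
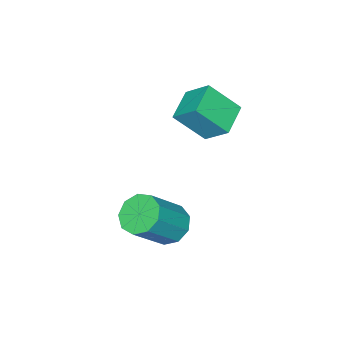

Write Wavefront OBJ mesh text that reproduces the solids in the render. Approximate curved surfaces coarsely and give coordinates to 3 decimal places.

v -0.56 -2.308 -3.418
v -0.013 -2.07 -3.888
v 1.147 -2.294 -2.653
v 0.6 -2.532 -2.182
v -0.213 -1.666 -3.628
v 0.948 -1.89 -2.393
v -0.574 -1.563 -3.27
v 0.587 -1.787 -2.034
v -0.93 -1.808 -2.98
v 0.231 -2.032 -1.745
v -1.112 -2.288 -2.896
v 0.049 -2.511 -1.66
v -1.037 -2.777 -3.055
v 0.124 -3 -1.82
v -0.738 -3.046 -3.385
v 0.423 -3.27 -2.149
v -0.357 -2.971 -3.729
v 0.804 -3.194 -2.494
v -0.07 -2.585 -3.928
v 1.091 -2.809 -2.693
v -3.787 -3.033 -0.529
v -3.846 -2.164 0.221
v -2.706 -2.668 -0.866
v -2.765 -1.799 -0.115
v -3.195 -3.861 0.475
v -3.254 -2.992 1.226
v -2.114 -3.496 0.139
v -2.173 -2.627 0.889
f 2 1 5
f 2 5 3
f 3 5 6
f 3 6 4
f 5 1 7
f 5 7 6
f 6 7 8
f 6 8 4
f 7 1 9
f 7 9 8
f 8 9 10
f 8 10 4
f 9 1 11
f 9 11 10
f 10 11 12
f 10 12 4
f 11 1 13
f 11 13 12
f 12 13 14
f 12 14 4
f 13 1 15
f 13 15 14
f 14 15 16
f 14 16 4
f 15 1 17
f 15 17 16
f 16 17 18
f 16 18 4
f 17 1 19
f 17 19 18
f 18 19 20
f 18 20 4
f 19 1 2
f 19 2 20
f 20 2 3
f 20 3 4
f 22 24 21
f 25 22 21
f 21 24 23
f 23 25 21
f 22 28 24
f 26 22 25
f 26 28 22
f 24 28 23
f 27 25 23
f 23 28 27
f 27 26 25
f 28 26 27



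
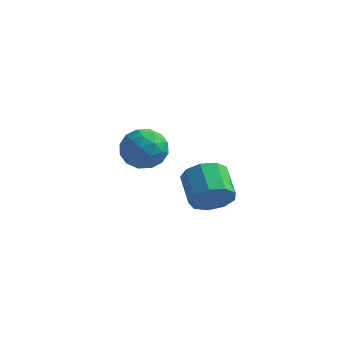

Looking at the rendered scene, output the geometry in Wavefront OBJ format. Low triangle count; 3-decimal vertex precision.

v -3.087 2.504 0.3
v -2.189 2.634 -0.531
v -1.791 1.686 1.571
v -0.893 1.816 0.74
v -1.38 2.808 1.28
v -2.181 3.314 0.494
v -1.799 1.006 0.546
v -2.6 1.512 -0.24
v -1.393 1.708 -0.379
v -1.135 2.822 0.074
v -2.845 1.498 0.966
v -2.587 2.612 1.419
v -2.752 2.641 -0.227
v -1.228 1.679 1.267
v -1.515 2.262 1.584
v -0.987 2.339 1.096
v -2.747 3.041 0.376
v -2.219 3.117 -0.113
v -1.744 3.219 0.951
v -1.761 1.203 1.153
v -1.233 1.279 0.664
v -2.993 1.981 -0.056
v -2.465 2.058 -0.544
v -2.236 1.101 0.089
v -1.756 2.173 -0.626
v -0.995 1.692 0.12
v -1.527 1.216 0.006
v -1.998 1.513 -0.455
v -1.604 2.828 -0.36
v -0.843 2.347 0.387
v -1.129 2.93 0.704
v -1.6 3.228 0.243
v -1.136 2.284 -0.271
v -3.137 1.973 0.653
v -2.376 1.492 1.4
v -2.38 1.092 0.797
v -2.851 1.39 0.336
v -2.985 2.628 0.92
v -2.224 2.147 1.666
v -1.982 2.807 1.495
v -2.453 3.104 1.034
v -2.844 2.036 1.311
v 3.427 -2.552 0.986
v 4.034 -2.635 1.839
v 3.121 -1.452 2.606
v 2.513 -1.368 1.754
v 4.302 -2.139 1.393
v 3.389 -0.956 2.161
v 4.161 -1.836 0.758
v 3.248 -0.653 1.525
v 3.676 -1.868 0.229
v 2.762 -0.685 0.996
v 3.074 -2.219 0.055
v 2.161 -1.036 0.822
v 2.637 -2.726 0.316
v 1.724 -1.543 1.084
v 2.57 -3.151 0.891
v 1.657 -1.968 1.659
v 2.903 -3.296 1.511
v 1.99 -2.113 2.278
v 3.482 -3.092 1.885
v 2.568 -1.909 2.652
f 1 38 17
f 38 12 41
f 17 41 6
f 38 41 17
f 1 17 13
f 17 6 18
f 13 18 2
f 17 18 13
f 1 13 22
f 13 2 23
f 22 23 8
f 13 23 22
f 1 22 34
f 22 8 37
f 34 37 11
f 22 37 34
f 1 34 38
f 34 11 42
f 38 42 12
f 34 42 38
f 2 18 29
f 18 6 32
f 29 32 10
f 18 32 29
f 6 41 19
f 41 12 40
f 19 40 5
f 41 40 19
f 12 42 39
f 42 11 35
f 39 35 3
f 42 35 39
f 11 37 36
f 37 8 24
f 36 24 7
f 37 24 36
f 8 23 28
f 23 2 25
f 28 25 9
f 23 25 28
f 4 30 16
f 30 10 31
f 16 31 5
f 30 31 16
f 4 16 14
f 16 5 15
f 14 15 3
f 16 15 14
f 4 14 21
f 14 3 20
f 21 20 7
f 14 20 21
f 4 21 26
f 21 7 27
f 26 27 9
f 21 27 26
f 4 26 30
f 26 9 33
f 30 33 10
f 26 33 30
f 5 31 19
f 31 10 32
f 19 32 6
f 31 32 19
f 3 15 39
f 15 5 40
f 39 40 12
f 15 40 39
f 7 20 36
f 20 3 35
f 36 35 11
f 20 35 36
f 9 27 28
f 27 7 24
f 28 24 8
f 27 24 28
f 10 33 29
f 33 9 25
f 29 25 2
f 33 25 29
f 44 43 47
f 44 47 45
f 45 47 48
f 45 48 46
f 47 43 49
f 47 49 48
f 48 49 50
f 48 50 46
f 49 43 51
f 49 51 50
f 50 51 52
f 50 52 46
f 51 43 53
f 51 53 52
f 52 53 54
f 52 54 46
f 53 43 55
f 53 55 54
f 54 55 56
f 54 56 46
f 55 43 57
f 55 57 56
f 56 57 58
f 56 58 46
f 57 43 59
f 57 59 58
f 58 59 60
f 58 60 46
f 59 43 61
f 59 61 60
f 60 61 62
f 60 62 46
f 61 43 44
f 61 44 62
f 62 44 45
f 62 45 46



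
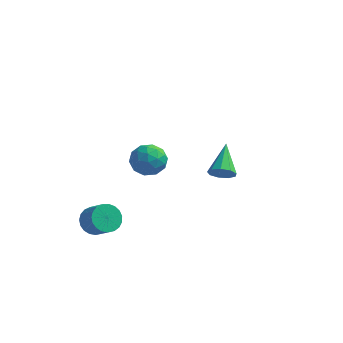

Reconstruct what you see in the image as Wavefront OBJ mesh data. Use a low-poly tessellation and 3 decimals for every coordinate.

v -2.713 3.532 -3.784
v -2.188 4.356 -3.737
v -1.652 2.804 -2.863
v -1.127 3.628 -2.816
v -1.998 3.577 -2.373
v -2.653 4.026 -2.942
v -1.187 3.134 -3.658
v -1.842 3.583 -4.227
v -1.245 4.11 -3.659
v -1.746 4.384 -2.865
v -2.094 2.776 -3.735
v -2.595 3.05 -2.941
v -2.544 4.008 -3.841
v -1.296 3.152 -2.759
v -1.808 3.122 -2.498
v -1.5 3.606 -2.471
v -2.817 3.814 -3.374
v -2.509 4.298 -3.347
v -2.397 3.84 -2.545
v -1.331 2.862 -3.253
v -1.023 3.346 -3.226
v -2.34 3.554 -4.129
v -2.032 4.038 -4.102
v -1.443 3.32 -4.055
v -1.681 4.347 -3.768
v -1.057 3.92 -3.227
v -1.092 3.629 -3.721
v -1.478 3.893 -4.056
v -1.976 4.508 -3.301
v -1.352 4.081 -2.76
v -1.863 4.05 -2.5
v -2.249 4.315 -2.834
v -1.421 4.364 -3.255
v -2.488 3.079 -3.84
v -1.864 2.652 -3.299
v -1.591 2.845 -3.766
v -1.977 3.11 -4.1
v -2.783 3.24 -3.373
v -2.159 2.813 -2.832
v -2.362 3.267 -2.544
v -2.748 3.531 -2.879
v -2.419 2.796 -3.345
v -2.625 -1.945 -3.698
v -2.036 -1.614 -4.088
v -1.247 -2.104 -3.312
v -1.835 -2.435 -2.922
v -2.109 -1.386 -3.87
v -1.32 -1.875 -3.094
v -2.271 -1.254 -3.622
v -1.482 -1.744 -2.846
v -2.494 -1.242 -3.387
v -1.705 -1.731 -2.611
v -2.74 -1.351 -3.206
v -1.951 -1.841 -2.43
v -2.966 -1.563 -3.11
v -2.177 -2.053 -2.334
v -3.133 -1.842 -3.115
v -2.344 -2.331 -2.34
v -3.212 -2.138 -3.222
v -2.423 -2.627 -2.446
v -3.189 -2.4 -3.411
v -2.4 -2.89 -2.635
v -3.069 -2.585 -3.649
v -2.28 -3.074 -2.873
v -2.872 -2.658 -3.896
v -2.083 -3.147 -3.12
v -2.632 -2.608 -4.108
v -1.843 -3.098 -3.333
v -2.391 -2.444 -4.25
v -1.602 -2.933 -3.474
v -2.19 -2.194 -4.296
v -1.401 -2.683 -3.521
v -2.065 -1.9 -4.239
v -1.275 -2.389 -3.463
v 3.397 -2.055 1.136
v 3.834 -2.248 1.577
v 3.143 -0.605 2.024
v 4.035 -2.016 1.255
v 3.937 -1.802 0.878
v 3.587 -1.707 0.621
v 3.148 -1.774 0.606
v 2.825 -1.973 0.838
v 2.77 -2.211 1.21
v 3.009 -2.375 1.547
v 3.429 -2.39 1.692
f 1 38 17
f 38 12 41
f 17 41 6
f 38 41 17
f 1 17 13
f 17 6 18
f 13 18 2
f 17 18 13
f 1 13 22
f 13 2 23
f 22 23 8
f 13 23 22
f 1 22 34
f 22 8 37
f 34 37 11
f 22 37 34
f 1 34 38
f 34 11 42
f 38 42 12
f 34 42 38
f 2 18 29
f 18 6 32
f 29 32 10
f 18 32 29
f 6 41 19
f 41 12 40
f 19 40 5
f 41 40 19
f 12 42 39
f 42 11 35
f 39 35 3
f 42 35 39
f 11 37 36
f 37 8 24
f 36 24 7
f 37 24 36
f 8 23 28
f 23 2 25
f 28 25 9
f 23 25 28
f 4 30 16
f 30 10 31
f 16 31 5
f 30 31 16
f 4 16 14
f 16 5 15
f 14 15 3
f 16 15 14
f 4 14 21
f 14 3 20
f 21 20 7
f 14 20 21
f 4 21 26
f 21 7 27
f 26 27 9
f 21 27 26
f 4 26 30
f 26 9 33
f 30 33 10
f 26 33 30
f 5 31 19
f 31 10 32
f 19 32 6
f 31 32 19
f 3 15 39
f 15 5 40
f 39 40 12
f 15 40 39
f 7 20 36
f 20 3 35
f 36 35 11
f 20 35 36
f 9 27 28
f 27 7 24
f 28 24 8
f 27 24 28
f 10 33 29
f 33 9 25
f 29 25 2
f 33 25 29
f 44 43 47
f 44 47 45
f 45 47 48
f 45 48 46
f 47 43 49
f 47 49 48
f 48 49 50
f 48 50 46
f 49 43 51
f 49 51 50
f 50 51 52
f 50 52 46
f 51 43 53
f 51 53 52
f 52 53 54
f 52 54 46
f 53 43 55
f 53 55 54
f 54 55 56
f 54 56 46
f 55 43 57
f 55 57 56
f 56 57 58
f 56 58 46
f 57 43 59
f 57 59 58
f 58 59 60
f 58 60 46
f 59 43 61
f 59 61 60
f 60 61 62
f 60 62 46
f 61 43 63
f 61 63 62
f 62 63 64
f 62 64 46
f 63 43 65
f 63 65 64
f 64 65 66
f 64 66 46
f 65 43 67
f 65 67 66
f 66 67 68
f 66 68 46
f 67 43 69
f 67 69 68
f 68 69 70
f 68 70 46
f 69 43 71
f 69 71 70
f 70 71 72
f 70 72 46
f 71 43 73
f 71 73 72
f 72 73 74
f 72 74 46
f 73 43 44
f 73 44 74
f 74 44 45
f 74 45 46
f 76 75 78
f 76 78 77
f 78 75 79
f 78 79 77
f 79 75 80
f 79 80 77
f 80 75 81
f 80 81 77
f 81 75 82
f 81 82 77
f 82 75 83
f 82 83 77
f 83 75 84
f 83 84 77
f 84 75 85
f 84 85 77
f 85 75 76
f 85 76 77



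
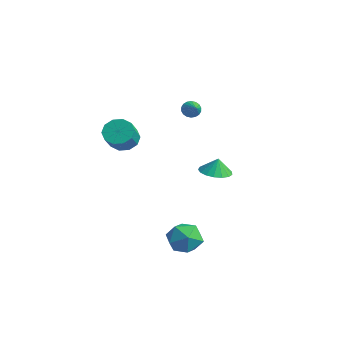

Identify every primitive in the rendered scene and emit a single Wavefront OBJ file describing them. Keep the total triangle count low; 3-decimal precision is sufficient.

v 3.052 -1.455 -3.073
v 3.71 -1.416 -4.01
v 1.87 -2.584 -3.95
v 2.528 -2.545 -4.887
v 2.902 -3.084 -3.947
v 3.632 -2.386 -3.405
v 1.948 -1.614 -4.555
v 2.678 -0.916 -4.013
v 3.028 -1.514 -4.926
v 3.617 -2.422 -4.551
v 1.963 -1.578 -3.409
v 2.552 -2.486 -3.034
v -3.817 3.297 1.668
v -3.474 3.603 1.282
v -2.883 2.963 2.232
v -3.525 3.783 1.473
v -3.633 3.867 1.702
v -3.778 3.838 1.925
v -3.931 3.701 2.096
v -4.06 3.485 2.183
v -4.142 3.231 2.168
v -4.159 2.99 2.054
v -4.108 2.81 1.863
v -4 2.726 1.634
v -3.855 2.756 1.412
v -3.702 2.892 1.24
v -3.573 3.109 1.153
v -3.491 3.362 1.168
v -0.821 -3.407 2.582
v -0.498 -3.948 1.939
v 0.183 -4.774 2.975
v -0.139 -4.233 3.618
v -0.129 -3.54 2.021
v 0.552 -4.366 3.058
v -0.024 -3.081 2.318
v 0.657 -3.907 3.354
v -0.224 -2.747 2.716
v 0.458 -3.573 3.752
v -0.651 -2.665 3.062
v 0.03 -3.491 4.098
v -1.143 -2.866 3.225
v -0.462 -3.692 4.261
v -1.512 -3.274 3.142
v -0.831 -4.1 4.179
v -1.617 -3.733 2.846
v -0.936 -4.559 3.882
v -1.418 -4.067 2.448
v -0.736 -4.893 3.484
v -0.99 -4.149 2.102
v -0.309 -4.975 3.138
v -1.419 3.239 -2.363
v -0.685 2.578 -2.299
v -1.361 3.401 -1.357
v -0.462 2.988 -2.378
v -0.458 3.456 -2.454
v -0.674 3.874 -2.508
v -1.061 4.147 -2.53
v -1.53 4.211 -2.513
v -1.974 4.053 -2.461
v -2.291 3.709 -2.387
v -2.408 3.256 -2.308
v -2.298 2.8 -2.241
v -1.988 2.445 -2.202
v -1.547 2.271 -2.2
v -1.077 2.319 -2.235
f 1 12 6
f 1 6 2
f 1 2 8
f 1 8 11
f 1 11 12
f 2 6 10
f 6 12 5
f 12 11 3
f 11 8 7
f 8 2 9
f 4 10 5
f 4 5 3
f 4 3 7
f 4 7 9
f 4 9 10
f 5 10 6
f 3 5 12
f 7 3 11
f 9 7 8
f 10 9 2
f 14 13 16
f 14 16 15
f 16 13 17
f 16 17 15
f 17 13 18
f 17 18 15
f 18 13 19
f 18 19 15
f 19 13 20
f 19 20 15
f 20 13 21
f 20 21 15
f 21 13 22
f 21 22 15
f 22 13 23
f 22 23 15
f 23 13 24
f 23 24 15
f 24 13 25
f 24 25 15
f 25 13 26
f 25 26 15
f 26 13 27
f 26 27 15
f 27 13 28
f 27 28 15
f 28 13 14
f 28 14 15
f 30 29 33
f 30 33 31
f 31 33 34
f 31 34 32
f 33 29 35
f 33 35 34
f 34 35 36
f 34 36 32
f 35 29 37
f 35 37 36
f 36 37 38
f 36 38 32
f 37 29 39
f 37 39 38
f 38 39 40
f 38 40 32
f 39 29 41
f 39 41 40
f 40 41 42
f 40 42 32
f 41 29 43
f 41 43 42
f 42 43 44
f 42 44 32
f 43 29 45
f 43 45 44
f 44 45 46
f 44 46 32
f 45 29 47
f 45 47 46
f 46 47 48
f 46 48 32
f 47 29 49
f 47 49 48
f 48 49 50
f 48 50 32
f 49 29 30
f 49 30 50
f 50 30 31
f 50 31 32
f 52 51 54
f 52 54 53
f 54 51 55
f 54 55 53
f 55 51 56
f 55 56 53
f 56 51 57
f 56 57 53
f 57 51 58
f 57 58 53
f 58 51 59
f 58 59 53
f 59 51 60
f 59 60 53
f 60 51 61
f 60 61 53
f 61 51 62
f 61 62 53
f 62 51 63
f 62 63 53
f 63 51 64
f 63 64 53
f 64 51 65
f 64 65 53
f 65 51 52
f 65 52 53



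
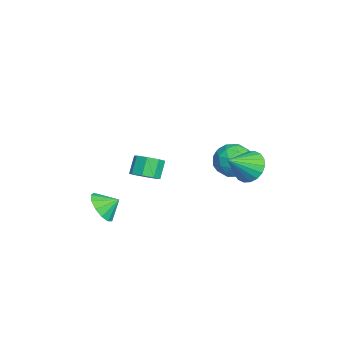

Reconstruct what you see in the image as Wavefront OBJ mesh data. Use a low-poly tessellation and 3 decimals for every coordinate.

v 2.756 4.138 1.185
v 3.316 3.836 0.388
v 3.524 3.002 2.155
v 3.57 4.165 0.571
v 3.663 4.488 0.876
v 3.576 4.742 1.242
v 3.326 4.876 1.597
v 2.964 4.864 1.87
v 2.56 4.708 2.007
v 2.195 4.44 1.982
v 1.941 4.111 1.799
v 1.849 3.788 1.494
v 1.936 3.534 1.127
v 2.185 3.4 0.773
v 2.547 3.412 0.5
v 2.951 3.567 0.362
v -2.738 -1.118 -2.928
v -2.099 -0.629 -2.625
v -2.783 -0.353 -1.629
v -3.422 -0.842 -1.932
v -2.516 -0.291 -3.006
v -3.2 -0.014 -2.009
v -3.063 -0.437 -3.341
v -3.747 -0.161 -2.344
v -3.42 -0.983 -3.434
v -4.104 -0.706 -2.438
v -3.377 -1.607 -3.231
v -4.061 -1.331 -2.235
v -2.96 -1.946 -2.851
v -3.644 -1.669 -1.854
v -2.413 -1.799 -2.516
v -3.097 -1.523 -1.519
v -2.056 -1.254 -2.422
v -2.74 -0.977 -1.426
v 2.511 -3.279 -1.908
v 2.953 -3.789 -1.143
v 2.529 -2.401 -1.332
v 3.38 -3.584 -1.469
v 3.531 -3.283 -1.934
v 3.358 -2.98 -2.391
v 2.916 -2.772 -2.694
v 2.346 -2.725 -2.748
v 1.828 -2.854 -2.535
v 1.527 -3.118 -2.123
v 1.538 -3.433 -1.642
v 1.858 -3.699 -1.246
v 2.386 -3.832 -1.06
v -3.487 4.013 -1.2
v -2.488 4.656 -1.188
v -2.532 2.544 -1.992
v -1.533 3.187 -1.98
v -2.008 2.808 -0.959
v -2.598 3.716 -0.469
v -2.422 3.484 -2.711
v -3.012 4.392 -2.221
v -1.83 4.329 -2.122
v -1.574 3.911 -1.039
v -3.446 3.289 -2.141
v -3.19 2.871 -1.058
v -3.071 4.463 -1.124
v -1.949 2.737 -2.056
v -2.228 2.514 -1.456
v -1.641 2.892 -1.449
v -3.136 3.911 -0.702
v -2.549 4.289 -0.695
v -2.266 3.203 -0.561
v -2.471 2.911 -2.485
v -1.884 3.289 -2.478
v -3.379 4.308 -1.731
v -2.792 4.686 -1.724
v -2.754 3.997 -2.619
v -2.097 4.649 -1.666
v -1.536 3.786 -2.132
v -2.059 3.961 -2.561
v -2.405 4.494 -2.273
v -1.947 4.404 -1.03
v -1.386 3.541 -1.496
v -1.665 3.318 -0.896
v -2.011 3.851 -0.608
v -1.56 4.212 -1.579
v -3.634 3.659 -1.684
v -3.073 2.796 -2.15
v -3.009 3.349 -2.572
v -3.355 3.882 -2.284
v -3.484 3.414 -1.048
v -2.923 2.551 -1.514
v -2.615 2.706 -0.907
v -2.961 3.239 -0.619
v -3.46 2.988 -1.601
f 2 1 4
f 2 4 3
f 4 1 5
f 4 5 3
f 5 1 6
f 5 6 3
f 6 1 7
f 6 7 3
f 7 1 8
f 7 8 3
f 8 1 9
f 8 9 3
f 9 1 10
f 9 10 3
f 10 1 11
f 10 11 3
f 11 1 12
f 11 12 3
f 12 1 13
f 12 13 3
f 13 1 14
f 13 14 3
f 14 1 15
f 14 15 3
f 15 1 16
f 15 16 3
f 16 1 2
f 16 2 3
f 18 17 21
f 18 21 19
f 19 21 22
f 19 22 20
f 21 17 23
f 21 23 22
f 22 23 24
f 22 24 20
f 23 17 25
f 23 25 24
f 24 25 26
f 24 26 20
f 25 17 27
f 25 27 26
f 26 27 28
f 26 28 20
f 27 17 29
f 27 29 28
f 28 29 30
f 28 30 20
f 29 17 31
f 29 31 30
f 30 31 32
f 30 32 20
f 31 17 33
f 31 33 32
f 32 33 34
f 32 34 20
f 33 17 18
f 33 18 34
f 34 18 19
f 34 19 20
f 36 35 38
f 36 38 37
f 38 35 39
f 38 39 37
f 39 35 40
f 39 40 37
f 40 35 41
f 40 41 37
f 41 35 42
f 41 42 37
f 42 35 43
f 42 43 37
f 43 35 44
f 43 44 37
f 44 35 45
f 44 45 37
f 45 35 46
f 45 46 37
f 46 35 47
f 46 47 37
f 47 35 36
f 47 36 37
f 48 85 64
f 85 59 88
f 64 88 53
f 85 88 64
f 48 64 60
f 64 53 65
f 60 65 49
f 64 65 60
f 48 60 69
f 60 49 70
f 69 70 55
f 60 70 69
f 48 69 81
f 69 55 84
f 81 84 58
f 69 84 81
f 48 81 85
f 81 58 89
f 85 89 59
f 81 89 85
f 49 65 76
f 65 53 79
f 76 79 57
f 65 79 76
f 53 88 66
f 88 59 87
f 66 87 52
f 88 87 66
f 59 89 86
f 89 58 82
f 86 82 50
f 89 82 86
f 58 84 83
f 84 55 71
f 83 71 54
f 84 71 83
f 55 70 75
f 70 49 72
f 75 72 56
f 70 72 75
f 51 77 63
f 77 57 78
f 63 78 52
f 77 78 63
f 51 63 61
f 63 52 62
f 61 62 50
f 63 62 61
f 51 61 68
f 61 50 67
f 68 67 54
f 61 67 68
f 51 68 73
f 68 54 74
f 73 74 56
f 68 74 73
f 51 73 77
f 73 56 80
f 77 80 57
f 73 80 77
f 52 78 66
f 78 57 79
f 66 79 53
f 78 79 66
f 50 62 86
f 62 52 87
f 86 87 59
f 62 87 86
f 54 67 83
f 67 50 82
f 83 82 58
f 67 82 83
f 56 74 75
f 74 54 71
f 75 71 55
f 74 71 75
f 57 80 76
f 80 56 72
f 76 72 49
f 80 72 76



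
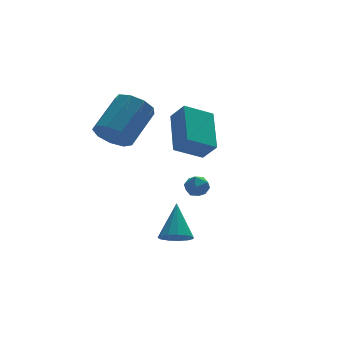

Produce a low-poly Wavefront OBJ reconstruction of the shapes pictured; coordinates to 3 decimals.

v -3.323 2.43 1.28
v -2.786 2.549 0.53
v -1.38 3.509 1.69
v -1.917 3.39 2.44
v -3.18 3.045 0.597
v -1.773 4.004 1.757
v -3.64 3.253 0.984
v -2.233 4.212 2.143
v -3.952 3.076 1.509
v -2.546 4.035 2.668
v -3.97 2.597 1.927
v -2.564 3.556 3.087
v -3.686 2.04 2.043
v -2.279 2.999 3.202
v -3.231 1.666 1.801
v -1.825 2.625 2.961
v -2.82 1.649 1.316
v -1.414 2.608 2.476
v -2.645 1.998 0.814
v -1.238 2.957 1.974
v 0.838 4.07 -2.763
v 1.411 3.796 -2.669
v 0.549 3.264 -3.351
v 1.122 2.99 -3.257
v 0.706 3.04 -2.77
v 0.885 3.538 -2.408
v 1.075 3.522 -3.612
v 1.254 4.02 -3.25
v 1.557 3.457 -3.194
v 1.329 3.16 -2.674
v 0.631 3.9 -3.346
v 0.403 3.603 -2.826
v -2.468 -2.004 -2.659
v -1.912 -2.441 -2.522
v -1.972 -0.956 -1.321
v -1.778 -2.165 -2.788
v -1.863 -1.838 -3.013
v -2.139 -1.564 -3.125
v -2.52 -1.429 -3.089
v -2.885 -1.477 -2.917
v -3.117 -1.692 -2.663
v -3.142 -2.006 -2.408
v -2.954 -2.319 -2.232
v -2.611 -2.532 -2.192
v -2.223 -2.578 -2.3
v -0.233 0.335 0.352
v -1.505 0.427 1
v 0.435 2.12 1.41
v -0.836 2.212 2.058
v 0.116 -0.252 1.122
v -1.155 -0.16 1.77
v 0.785 1.533 2.18
v -0.487 1.625 2.828
f 2 1 5
f 2 5 3
f 3 5 6
f 3 6 4
f 5 1 7
f 5 7 6
f 6 7 8
f 6 8 4
f 7 1 9
f 7 9 8
f 8 9 10
f 8 10 4
f 9 1 11
f 9 11 10
f 10 11 12
f 10 12 4
f 11 1 13
f 11 13 12
f 12 13 14
f 12 14 4
f 13 1 15
f 13 15 14
f 14 15 16
f 14 16 4
f 15 1 17
f 15 17 16
f 16 17 18
f 16 18 4
f 17 1 19
f 17 19 18
f 18 19 20
f 18 20 4
f 19 1 2
f 19 2 20
f 20 2 3
f 20 3 4
f 21 32 26
f 21 26 22
f 21 22 28
f 21 28 31
f 21 31 32
f 22 26 30
f 26 32 25
f 32 31 23
f 31 28 27
f 28 22 29
f 24 30 25
f 24 25 23
f 24 23 27
f 24 27 29
f 24 29 30
f 25 30 26
f 23 25 32
f 27 23 31
f 29 27 28
f 30 29 22
f 34 33 36
f 34 36 35
f 36 33 37
f 36 37 35
f 37 33 38
f 37 38 35
f 38 33 39
f 38 39 35
f 39 33 40
f 39 40 35
f 40 33 41
f 40 41 35
f 41 33 42
f 41 42 35
f 42 33 43
f 42 43 35
f 43 33 44
f 43 44 35
f 44 33 45
f 44 45 35
f 45 33 34
f 45 34 35
f 47 49 46
f 50 47 46
f 46 49 48
f 48 50 46
f 47 53 49
f 51 47 50
f 51 53 47
f 49 53 48
f 52 50 48
f 48 53 52
f 52 51 50
f 53 51 52



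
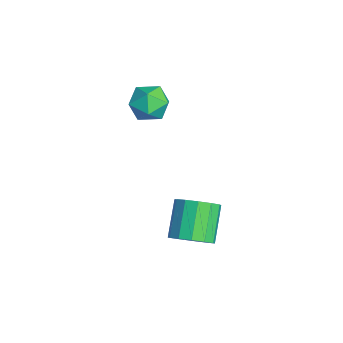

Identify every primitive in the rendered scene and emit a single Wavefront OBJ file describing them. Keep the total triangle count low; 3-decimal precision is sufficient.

v 3.27 -0.052 -2.58
v 3.796 0.703 -2.387
v 2.596 1.227 -1.167
v 2.07 0.472 -1.36
v 3.465 0.847 -2.774
v 2.265 1.371 -1.554
v 3.072 0.706 -3.1
v 1.872 1.23 -1.88
v 2.742 0.324 -3.261
v 1.542 0.848 -2.04
v 2.579 -0.177 -3.205
v 1.379 0.347 -1.985
v 2.636 -0.639 -2.952
v 1.436 -0.115 -1.731
v 2.894 -0.914 -2.58
v 1.694 -0.39 -1.359
v 3.272 -0.915 -2.208
v 2.072 -0.391 -0.988
v 3.648 -0.643 -1.955
v 2.448 -0.119 -0.734
v 3.905 -0.183 -1.9
v 2.705 0.341 -0.679
v 3.96 0.319 -2.061
v 2.76 0.843 -0.84
v -2.714 -0.497 1.699
v -2.02 0.172 1.536
v -1.6 -1.572 2.024
v -0.906 -0.903 1.861
v -1.488 -0.824 2.643
v -2.176 -0.16 2.442
v -1.444 -1.24 1.118
v -2.132 -0.576 0.917
v -1.235 -0.287 1.177
v -1.263 -0.03 2.12
v -2.357 -1.37 1.44
v -2.385 -1.113 2.383
f 2 1 5
f 2 5 3
f 3 5 6
f 3 6 4
f 5 1 7
f 5 7 6
f 6 7 8
f 6 8 4
f 7 1 9
f 7 9 8
f 8 9 10
f 8 10 4
f 9 1 11
f 9 11 10
f 10 11 12
f 10 12 4
f 11 1 13
f 11 13 12
f 12 13 14
f 12 14 4
f 13 1 15
f 13 15 14
f 14 15 16
f 14 16 4
f 15 1 17
f 15 17 16
f 16 17 18
f 16 18 4
f 17 1 19
f 17 19 18
f 18 19 20
f 18 20 4
f 19 1 21
f 19 21 20
f 20 21 22
f 20 22 4
f 21 1 23
f 21 23 22
f 22 23 24
f 22 24 4
f 23 1 2
f 23 2 24
f 24 2 3
f 24 3 4
f 25 36 30
f 25 30 26
f 25 26 32
f 25 32 35
f 25 35 36
f 26 30 34
f 30 36 29
f 36 35 27
f 35 32 31
f 32 26 33
f 28 34 29
f 28 29 27
f 28 27 31
f 28 31 33
f 28 33 34
f 29 34 30
f 27 29 36
f 31 27 35
f 33 31 32
f 34 33 26



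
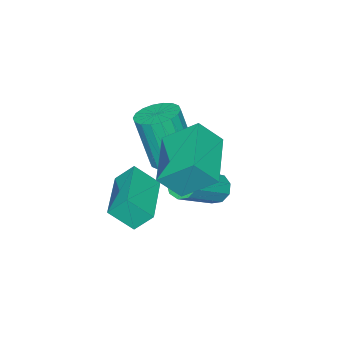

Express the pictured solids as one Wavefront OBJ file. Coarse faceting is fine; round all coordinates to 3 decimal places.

v -3.164 -4.231 -2.861
v -3.463 -3.728 -2.231
v -1.555 -3.277 -2.858
v -1.855 -2.774 -2.228
v -2.765 -4.906 -2.132
v -3.065 -4.403 -1.502
v -1.157 -3.952 -2.129
v -1.456 -3.449 -1.499
v -4.028 -3.635 -1.411
v -3.606 -4.211 -1.605
v -3.53 -4.782 0.258
v -3.952 -4.205 0.451
v -3.384 -3.976 -1.542
v -3.309 -4.547 0.321
v -3.29 -3.673 -1.453
v -3.214 -4.244 0.41
v -3.342 -3.363 -1.356
v -3.266 -3.934 0.507
v -3.53 -3.106 -1.27
v -3.454 -3.677 0.593
v -3.816 -2.954 -1.212
v -3.74 -3.525 0.651
v -4.144 -2.937 -1.193
v -4.069 -3.508 0.67
v -4.45 -3.058 -1.218
v -4.374 -3.629 0.645
v -4.671 -3.293 -1.281
v -4.596 -3.864 0.582
v -4.766 -3.596 -1.37
v -4.69 -4.167 0.493
v -4.714 -3.906 -1.467
v -4.638 -4.477 0.396
v -4.526 -4.163 -1.553
v -4.45 -4.734 0.31
v -4.24 -4.315 -1.611
v -4.164 -4.886 0.252
v -3.911 -4.332 -1.63
v -3.836 -4.903 0.233
v -2.719 -2.225 0.338
v -3.113 -1.228 1.207
v -1.17 -1.285 -0.037
v -1.564 -0.288 0.832
v -2.216 -2.732 1.148
v -2.61 -1.735 2.017
v -0.667 -1.792 0.773
v -1.061 -0.795 1.642
v -4.283 -2.262 -2.329
v -4.029 -2.533 -2.735
v -2.644 -2.79 -1.696
v -2.897 -2.518 -1.291
v -3.947 -2.167 -2.754
v -2.561 -2.424 -1.716
v -4.021 -1.845 -2.575
v -2.636 -2.101 -1.536
v -4.218 -1.717 -2.28
v -2.833 -1.974 -1.242
v -4.445 -1.845 -2.009
v -3.06 -2.102 -0.971
v -4.596 -2.167 -1.887
v -3.211 -2.424 -0.849
v -4.6 -2.534 -1.972
v -3.215 -2.791 -0.934
v -4.456 -2.773 -2.224
v -3.071 -3.03 -1.186
v -4.23 -2.773 -2.525
v -2.845 -3.03 -1.487
f 2 4 1
f 5 2 1
f 1 4 3
f 3 5 1
f 2 8 4
f 6 2 5
f 6 8 2
f 4 8 3
f 7 5 3
f 3 8 7
f 7 6 5
f 8 6 7
f 10 9 13
f 10 13 11
f 11 13 14
f 11 14 12
f 13 9 15
f 13 15 14
f 14 15 16
f 14 16 12
f 15 9 17
f 15 17 16
f 16 17 18
f 16 18 12
f 17 9 19
f 17 19 18
f 18 19 20
f 18 20 12
f 19 9 21
f 19 21 20
f 20 21 22
f 20 22 12
f 21 9 23
f 21 23 22
f 22 23 24
f 22 24 12
f 23 9 25
f 23 25 24
f 24 25 26
f 24 26 12
f 25 9 27
f 25 27 26
f 26 27 28
f 26 28 12
f 27 9 29
f 27 29 28
f 28 29 30
f 28 30 12
f 29 9 31
f 29 31 30
f 30 31 32
f 30 32 12
f 31 9 33
f 31 33 32
f 32 33 34
f 32 34 12
f 33 9 35
f 33 35 34
f 34 35 36
f 34 36 12
f 35 9 37
f 35 37 36
f 36 37 38
f 36 38 12
f 37 9 10
f 37 10 38
f 38 10 11
f 38 11 12
f 40 42 39
f 43 40 39
f 39 42 41
f 41 43 39
f 40 46 42
f 44 40 43
f 44 46 40
f 42 46 41
f 45 43 41
f 41 46 45
f 45 44 43
f 46 44 45
f 48 47 51
f 48 51 49
f 49 51 52
f 49 52 50
f 51 47 53
f 51 53 52
f 52 53 54
f 52 54 50
f 53 47 55
f 53 55 54
f 54 55 56
f 54 56 50
f 55 47 57
f 55 57 56
f 56 57 58
f 56 58 50
f 57 47 59
f 57 59 58
f 58 59 60
f 58 60 50
f 59 47 61
f 59 61 60
f 60 61 62
f 60 62 50
f 61 47 63
f 61 63 62
f 62 63 64
f 62 64 50
f 63 47 65
f 63 65 64
f 64 65 66
f 64 66 50
f 65 47 48
f 65 48 66
f 66 48 49
f 66 49 50



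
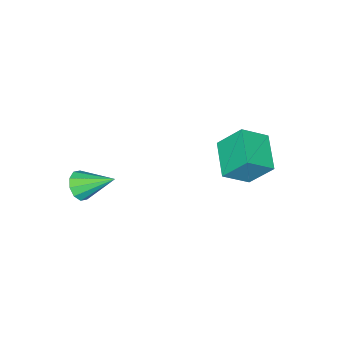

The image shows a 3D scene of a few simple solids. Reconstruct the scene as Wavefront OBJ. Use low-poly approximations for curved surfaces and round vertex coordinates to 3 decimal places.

v 2.753 -2.379 0.756
v 3.538 -2.319 1.213
v 1.967 -0.701 1.884
v 3.577 -1.993 0.756
v 3.302 -1.815 0.299
v 2.817 -1.853 0.017
v 2.308 -2.091 0.017
v 1.968 -2.44 0.299
v 1.929 -2.765 0.756
v 2.204 -2.943 1.213
v 2.689 -2.906 1.495
v 3.199 -2.667 1.495
v -4.207 2.335 1.927
v -4.752 3.462 3.41
v -2.853 3.909 1.229
v -3.398 5.035 2.712
v -2.922 1.665 2.908
v -3.467 2.791 4.391
v -1.568 3.238 2.21
v -2.113 4.365 3.693
f 2 1 4
f 2 4 3
f 4 1 5
f 4 5 3
f 5 1 6
f 5 6 3
f 6 1 7
f 6 7 3
f 7 1 8
f 7 8 3
f 8 1 9
f 8 9 3
f 9 1 10
f 9 10 3
f 10 1 11
f 10 11 3
f 11 1 12
f 11 12 3
f 12 1 2
f 12 2 3
f 14 16 13
f 17 14 13
f 13 16 15
f 15 17 13
f 14 20 16
f 18 14 17
f 18 20 14
f 16 20 15
f 19 17 15
f 15 20 19
f 19 18 17
f 20 18 19



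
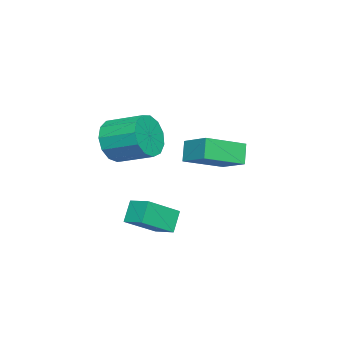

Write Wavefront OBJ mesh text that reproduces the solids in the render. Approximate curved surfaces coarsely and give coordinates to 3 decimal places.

v 3.026 -3.527 2.55
v 3.499 -3.889 3.415
v 3.647 -2.355 3.975
v 3.174 -1.993 3.11
v 3.928 -3.786 3.021
v 4.076 -2.252 3.581
v 4.071 -3.602 2.477
v 4.219 -2.067 3.037
v 3.882 -3.393 1.957
v 4.03 -1.859 2.517
v 3.421 -3.227 1.624
v 3.57 -1.693 2.185
v 2.835 -3.157 1.586
v 2.983 -1.622 2.146
v 2.309 -3.203 1.854
v 2.458 -1.669 2.414
v 2.011 -3.353 2.342
v 2.16 -1.819 2.903
v 2.035 -3.558 2.897
v 2.184 -2.024 3.457
v 2.374 -3.753 3.341
v 2.522 -2.219 3.902
v 2.919 -3.876 3.534
v 3.068 -2.342 4.095
v 2.311 -2.102 -2.471
v 1.654 -2.081 -1.601
v 2.713 -1.196 -2.189
v 2.057 -1.175 -1.32
v 3.543 -2.945 -1.52
v 2.887 -2.924 -0.651
v 3.946 -2.039 -1.239
v 3.289 -2.018 -0.369
v 0.102 -1.697 1.673
v 0.809 -0.548 2.282
v -1.282 -0.479 0.981
v -0.576 0.67 1.59
v 0.656 -1.57 0.79
v 1.362 -0.421 1.399
v -0.729 -0.352 0.098
v -0.022 0.797 0.707
f 2 1 5
f 2 5 3
f 3 5 6
f 3 6 4
f 5 1 7
f 5 7 6
f 6 7 8
f 6 8 4
f 7 1 9
f 7 9 8
f 8 9 10
f 8 10 4
f 9 1 11
f 9 11 10
f 10 11 12
f 10 12 4
f 11 1 13
f 11 13 12
f 12 13 14
f 12 14 4
f 13 1 15
f 13 15 14
f 14 15 16
f 14 16 4
f 15 1 17
f 15 17 16
f 16 17 18
f 16 18 4
f 17 1 19
f 17 19 18
f 18 19 20
f 18 20 4
f 19 1 21
f 19 21 20
f 20 21 22
f 20 22 4
f 21 1 23
f 21 23 22
f 22 23 24
f 22 24 4
f 23 1 2
f 23 2 24
f 24 2 3
f 24 3 4
f 26 28 25
f 29 26 25
f 25 28 27
f 27 29 25
f 26 32 28
f 30 26 29
f 30 32 26
f 28 32 27
f 31 29 27
f 27 32 31
f 31 30 29
f 32 30 31
f 34 36 33
f 37 34 33
f 33 36 35
f 35 37 33
f 34 40 36
f 38 34 37
f 38 40 34
f 36 40 35
f 39 37 35
f 35 40 39
f 39 38 37
f 40 38 39



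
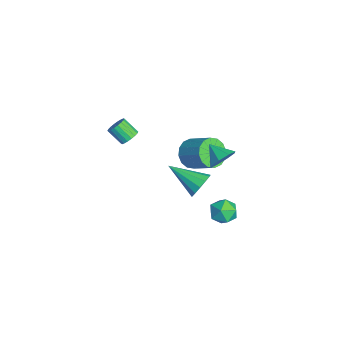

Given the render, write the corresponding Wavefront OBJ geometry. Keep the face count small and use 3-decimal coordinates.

v -4.542 2.12 -2.81
v -4.191 2.552 -3.628
v -3.087 3.511 -2.649
v -3.438 3.08 -1.83
v -4.581 2.848 -3.479
v -3.477 3.808 -2.5
v -4.961 2.95 -3.15
v -3.857 3.909 -2.171
v -5.228 2.829 -2.73
v -4.125 3.789 -1.751
v -5.312 2.518 -2.331
v -4.208 3.478 -1.352
v -5.189 2.101 -2.061
v -4.085 3.06 -1.082
v -4.893 1.689 -1.991
v -3.789 2.648 -1.012
v -4.503 1.392 -2.14
v -3.399 2.352 -1.161
v -4.123 1.291 -2.469
v -3.019 2.25 -1.49
v -3.855 1.411 -2.889
v -2.752 2.371 -1.91
v -3.772 1.722 -3.288
v -2.668 2.682 -2.309
v -3.895 2.14 -3.558
v -2.791 3.099 -2.579
v -2.054 3.402 -1.197
v -1.444 3.068 -0.658
v -2.946 2.798 -0.563
v -1.687 3.657 -0.439
v -2.146 4.096 -0.664
v -2.55 4.129 -1.201
v -2.665 3.737 -1.736
v -2.421 3.148 -1.955
v -1.963 2.709 -1.731
v -1.558 2.676 -1.193
v 2.178 3.288 -0.964
v 2.825 3.24 -1.532
v 2.355 1.94 -0.648
v 3.002 1.892 -1.216
v 3.097 2.35 -0.492
v 2.988 3.183 -0.687
v 2.192 1.997 -1.493
v 2.083 2.83 -1.688
v 2.834 2.442 -1.859
v 3.393 2.66 -1.24
v 1.787 2.52 -0.94
v 2.346 2.738 -0.321
v 2.934 1.329 1.634
v 3.57 1.173 2.145
v 1.846 -0.189 2.526
v 3.303 1.491 2.36
v 2.919 1.758 2.344
v 2.54 1.888 2.103
v 2.286 1.841 1.713
v 2.238 1.631 1.298
v 2.411 1.325 0.989
v 2.751 1.02 0.885
v 3.148 0.814 1.019
v 3.478 0.771 1.348
v 3.635 0.905 1.767
v -1.583 -1.73 1.927
v -1.059 -1.899 2.138
v -1.572 -2.559 2.884
v -2.097 -2.39 2.673
v -1.116 -1.689 2.285
v -1.629 -2.349 3.031
v -1.266 -1.487 2.361
v -1.779 -2.147 3.106
v -1.478 -1.333 2.351
v -1.991 -1.993 3.096
v -1.712 -1.258 2.257
v -2.225 -1.918 3.002
v -1.92 -1.276 2.098
v -2.433 -1.936 2.843
v -2.061 -1.384 1.905
v -2.574 -2.044 2.65
v -2.108 -1.561 1.716
v -2.621 -2.221 2.462
v -2.051 -1.771 1.569
v -2.564 -2.431 2.315
v -1.901 -1.973 1.494
v -2.414 -2.633 2.239
v -1.689 -2.127 1.504
v -2.202 -2.787 2.249
v -1.455 -2.202 1.598
v -1.968 -2.862 2.343
v -1.247 -2.184 1.757
v -1.76 -2.844 2.502
v -1.106 -2.076 1.95
v -1.619 -2.736 2.695
f 2 1 5
f 2 5 3
f 3 5 6
f 3 6 4
f 5 1 7
f 5 7 6
f 6 7 8
f 6 8 4
f 7 1 9
f 7 9 8
f 8 9 10
f 8 10 4
f 9 1 11
f 9 11 10
f 10 11 12
f 10 12 4
f 11 1 13
f 11 13 12
f 12 13 14
f 12 14 4
f 13 1 15
f 13 15 14
f 14 15 16
f 14 16 4
f 15 1 17
f 15 17 16
f 16 17 18
f 16 18 4
f 17 1 19
f 17 19 18
f 18 19 20
f 18 20 4
f 19 1 21
f 19 21 20
f 20 21 22
f 20 22 4
f 21 1 23
f 21 23 22
f 22 23 24
f 22 24 4
f 23 1 25
f 23 25 24
f 24 25 26
f 24 26 4
f 25 1 2
f 25 2 26
f 26 2 3
f 26 3 4
f 28 27 30
f 28 30 29
f 30 27 31
f 30 31 29
f 31 27 32
f 31 32 29
f 32 27 33
f 32 33 29
f 33 27 34
f 33 34 29
f 34 27 35
f 34 35 29
f 35 27 36
f 35 36 29
f 36 27 28
f 36 28 29
f 37 48 42
f 37 42 38
f 37 38 44
f 37 44 47
f 37 47 48
f 38 42 46
f 42 48 41
f 48 47 39
f 47 44 43
f 44 38 45
f 40 46 41
f 40 41 39
f 40 39 43
f 40 43 45
f 40 45 46
f 41 46 42
f 39 41 48
f 43 39 47
f 45 43 44
f 46 45 38
f 50 49 52
f 50 52 51
f 52 49 53
f 52 53 51
f 53 49 54
f 53 54 51
f 54 49 55
f 54 55 51
f 55 49 56
f 55 56 51
f 56 49 57
f 56 57 51
f 57 49 58
f 57 58 51
f 58 49 59
f 58 59 51
f 59 49 60
f 59 60 51
f 60 49 61
f 60 61 51
f 61 49 50
f 61 50 51
f 63 62 66
f 63 66 64
f 64 66 67
f 64 67 65
f 66 62 68
f 66 68 67
f 67 68 69
f 67 69 65
f 68 62 70
f 68 70 69
f 69 70 71
f 69 71 65
f 70 62 72
f 70 72 71
f 71 72 73
f 71 73 65
f 72 62 74
f 72 74 73
f 73 74 75
f 73 75 65
f 74 62 76
f 74 76 75
f 75 76 77
f 75 77 65
f 76 62 78
f 76 78 77
f 77 78 79
f 77 79 65
f 78 62 80
f 78 80 79
f 79 80 81
f 79 81 65
f 80 62 82
f 80 82 81
f 81 82 83
f 81 83 65
f 82 62 84
f 82 84 83
f 83 84 85
f 83 85 65
f 84 62 86
f 84 86 85
f 85 86 87
f 85 87 65
f 86 62 88
f 86 88 87
f 87 88 89
f 87 89 65
f 88 62 90
f 88 90 89
f 89 90 91
f 89 91 65
f 90 62 63
f 90 63 91
f 91 63 64
f 91 64 65

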